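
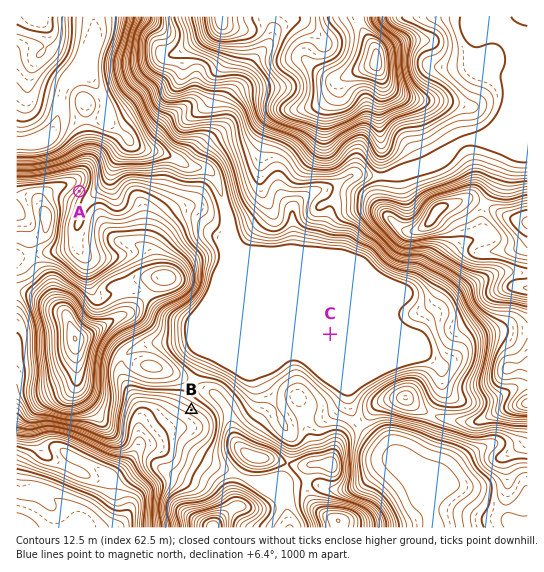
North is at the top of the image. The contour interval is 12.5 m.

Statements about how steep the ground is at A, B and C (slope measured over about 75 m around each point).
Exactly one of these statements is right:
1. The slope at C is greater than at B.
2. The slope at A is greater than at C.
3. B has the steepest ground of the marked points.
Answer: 2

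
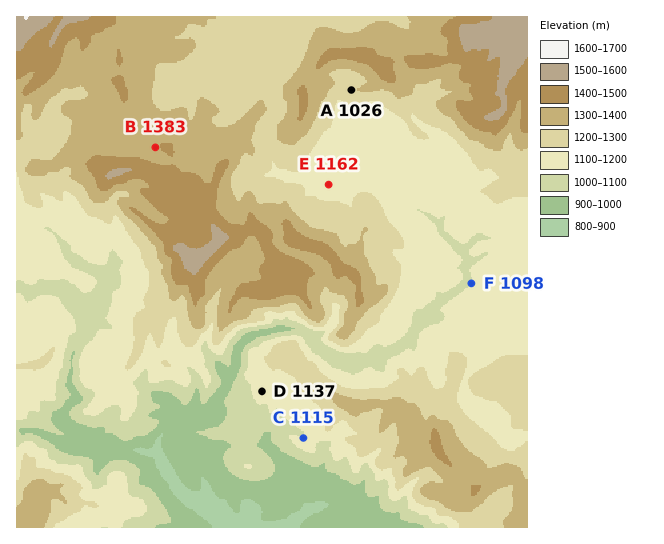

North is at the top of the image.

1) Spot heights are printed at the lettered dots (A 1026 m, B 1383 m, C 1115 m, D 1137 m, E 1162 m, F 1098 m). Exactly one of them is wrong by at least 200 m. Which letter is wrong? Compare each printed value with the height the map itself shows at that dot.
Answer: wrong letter A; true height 1276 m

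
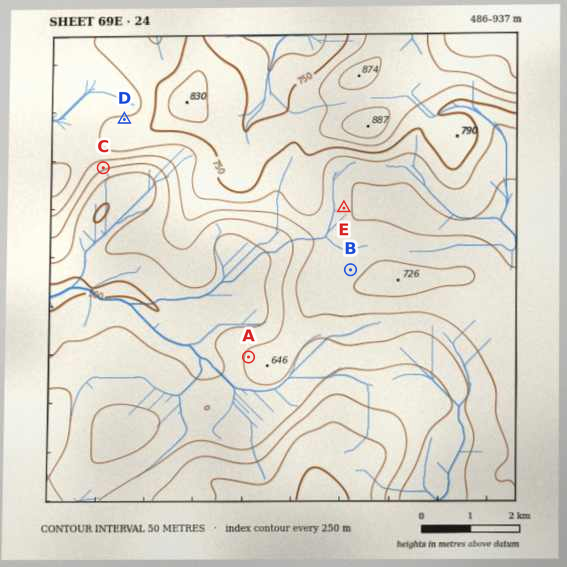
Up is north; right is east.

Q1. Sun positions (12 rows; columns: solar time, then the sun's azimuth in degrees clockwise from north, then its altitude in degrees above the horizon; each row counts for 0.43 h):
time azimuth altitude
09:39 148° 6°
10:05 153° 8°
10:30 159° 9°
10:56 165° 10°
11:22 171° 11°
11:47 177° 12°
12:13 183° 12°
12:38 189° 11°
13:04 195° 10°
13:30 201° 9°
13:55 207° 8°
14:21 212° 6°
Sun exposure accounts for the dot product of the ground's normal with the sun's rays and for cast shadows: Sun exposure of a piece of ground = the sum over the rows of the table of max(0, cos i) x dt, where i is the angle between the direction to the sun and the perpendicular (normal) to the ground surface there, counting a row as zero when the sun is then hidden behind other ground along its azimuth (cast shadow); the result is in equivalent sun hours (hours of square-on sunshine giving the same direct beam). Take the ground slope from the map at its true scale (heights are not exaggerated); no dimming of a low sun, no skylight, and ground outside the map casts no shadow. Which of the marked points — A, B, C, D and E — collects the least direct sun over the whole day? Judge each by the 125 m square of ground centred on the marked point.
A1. D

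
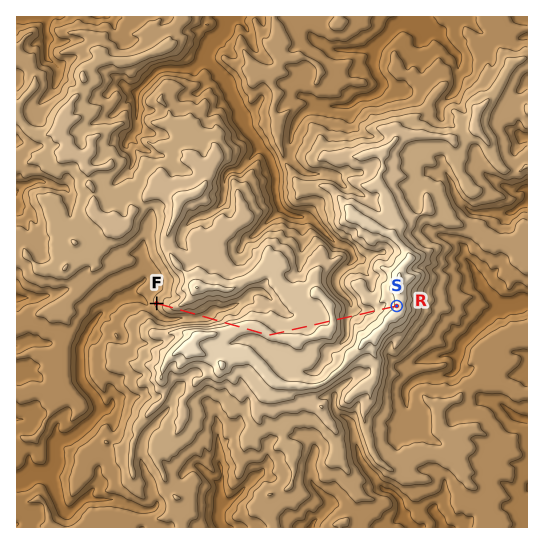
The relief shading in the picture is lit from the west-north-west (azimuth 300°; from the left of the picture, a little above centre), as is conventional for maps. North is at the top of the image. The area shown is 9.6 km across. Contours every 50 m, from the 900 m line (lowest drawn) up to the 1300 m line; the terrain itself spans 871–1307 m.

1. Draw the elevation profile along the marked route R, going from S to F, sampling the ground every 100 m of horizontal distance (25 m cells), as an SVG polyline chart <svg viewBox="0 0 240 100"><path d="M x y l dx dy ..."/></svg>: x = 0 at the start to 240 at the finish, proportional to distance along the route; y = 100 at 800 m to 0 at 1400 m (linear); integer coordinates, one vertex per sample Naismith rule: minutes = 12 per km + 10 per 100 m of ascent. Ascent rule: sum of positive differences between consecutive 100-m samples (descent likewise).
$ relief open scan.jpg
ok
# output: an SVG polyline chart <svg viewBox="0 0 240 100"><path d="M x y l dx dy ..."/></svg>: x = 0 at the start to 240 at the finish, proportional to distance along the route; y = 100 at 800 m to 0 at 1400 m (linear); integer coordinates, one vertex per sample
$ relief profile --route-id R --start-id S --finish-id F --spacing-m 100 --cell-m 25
<svg viewBox="0 0 240 100"><path d="M0 22l5 6 5 3 5 5 6 5 5 3 5 1 5 3 5 2 5 3 6-1 5-12 5-9 5 3 5 1 5 0 6 2 5 1 5 0 5-1 5-1 5-1 6-1 5-1 5-2 5-1 5 1 5 0 6 0 5-2 5-1 5 1 5 4 5 7 6 8 5 6 5 7 5 2 5-1 5-4 6 0 5-4 5-7 5 0 5 4 5 6 6 5 2 2"/></svg>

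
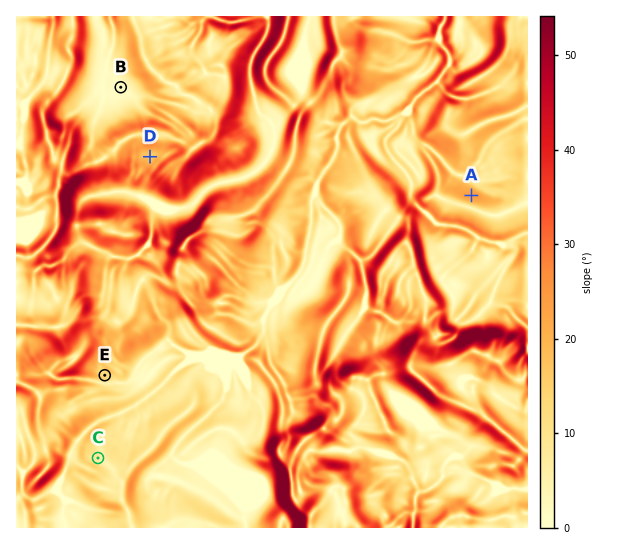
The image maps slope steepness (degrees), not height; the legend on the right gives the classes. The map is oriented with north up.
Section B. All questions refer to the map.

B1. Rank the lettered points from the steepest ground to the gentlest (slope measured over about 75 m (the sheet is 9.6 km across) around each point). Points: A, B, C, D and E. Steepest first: A D E C B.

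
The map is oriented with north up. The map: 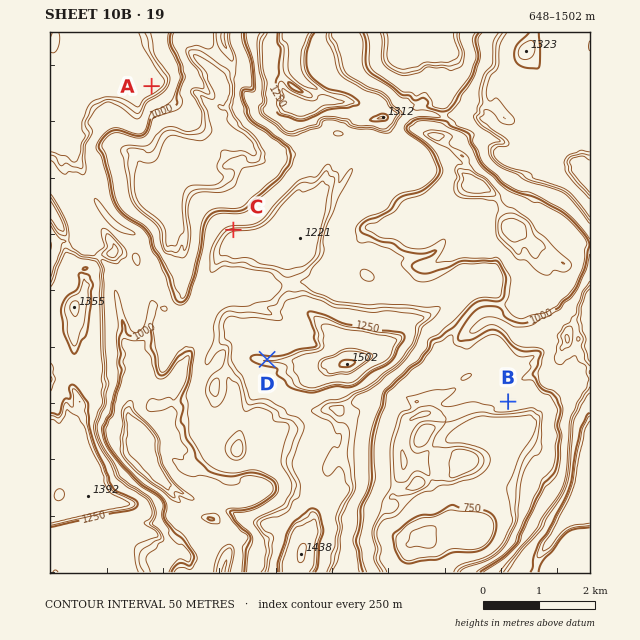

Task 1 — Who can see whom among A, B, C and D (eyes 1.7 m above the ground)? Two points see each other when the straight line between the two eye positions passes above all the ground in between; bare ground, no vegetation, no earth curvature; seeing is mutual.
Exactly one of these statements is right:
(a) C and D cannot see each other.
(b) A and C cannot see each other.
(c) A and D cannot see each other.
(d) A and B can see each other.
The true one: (a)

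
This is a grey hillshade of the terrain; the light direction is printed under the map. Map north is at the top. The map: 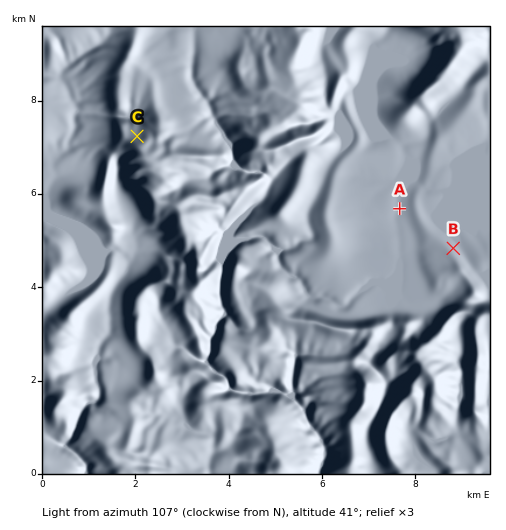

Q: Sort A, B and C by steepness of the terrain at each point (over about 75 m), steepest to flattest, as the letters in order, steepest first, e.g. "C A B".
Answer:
C B A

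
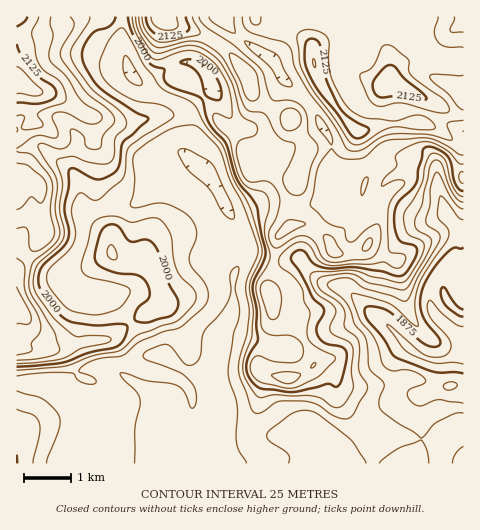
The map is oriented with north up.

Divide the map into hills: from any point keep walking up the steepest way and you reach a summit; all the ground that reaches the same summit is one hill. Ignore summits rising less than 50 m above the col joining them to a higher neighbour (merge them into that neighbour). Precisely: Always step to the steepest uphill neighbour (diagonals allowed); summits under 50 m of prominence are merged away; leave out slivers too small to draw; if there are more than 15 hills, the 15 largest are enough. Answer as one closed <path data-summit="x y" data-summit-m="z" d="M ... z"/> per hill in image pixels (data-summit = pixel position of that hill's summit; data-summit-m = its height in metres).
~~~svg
<path data-summit="161 17" data-summit-m="2168" d="M222 16l-100 1-1 23 11 34 9 11 12 8 23 9 12 8 3 7 0 15-6 20 29 28 26 51 5 14 0 8-11 21 0 30-2 9-14 19-1 9 2 13-6 25-11-4-12 3-29 29-4-8-11-10-38-22-17 0-8 3-16 12-3 10 28 21 0 17 3 10-2 23 370 1 1-296-16 1-10 6-4-15-9-8-11 0-10 5-20-2-33 16-14 13-6-17-1-29-20-34-27-26-11-18-30-21z"/><path data-summit="17 80" data-summit-m="2167" d="M122 16l-106 1 0 229 19 17 20 11 7 10 7 6 9 6 8 2-5 16-2 25 9 25 4 3 16 0 12 6 32 21 9 13 29-29 12-3 11 3 6-24-2-18 3-9 13-18 0-29 2-9 10-18 0-8-5-14-26-51-29-28 6-20 0-15-3-7-12-8-23-9-12-8-9-11-10-27z"/><path data-summit="314 63" data-summit-m="2151" d="M349 16l-126 1 19 22 28 20 13 19 27 26 20 34 1 29 6 17 14-13 33-16 20 2 10-5 11 0 9 8 4 15 6-5 19-2 1-36-2-2-39-18-26-2-21 3-8-3-10-7-19-32 0-7 17-18z"/><path data-summit="392 83" data-summit-m="2149" d="M406 16l-56 0 6 30-17 18 0 7 15 27 14 12 8 3 21-3 26 2 40 20 1-37-11-9-19-8-3-4 3-24 18-19-33-7z"/><path data-summit="17 308" data-summit-m="2122" d="M19 247l-3 1 0 134 30 0 17 11 4-11 8-8 17-7-7-10-6-18 2-25 5-16-8-2-9-6-7-6-7-10-20-11-9-7z"/><path data-summit="17 463" data-summit-m="2000" d="M46 382l-30 1 0 80 76 1 3-24-3-10 0-17-11-10z"/>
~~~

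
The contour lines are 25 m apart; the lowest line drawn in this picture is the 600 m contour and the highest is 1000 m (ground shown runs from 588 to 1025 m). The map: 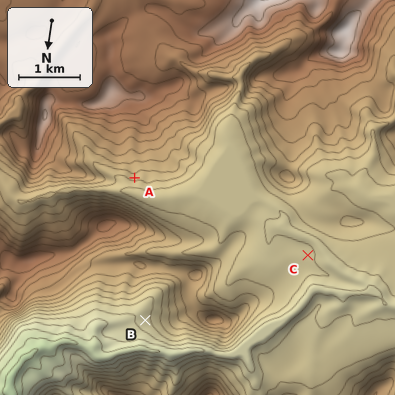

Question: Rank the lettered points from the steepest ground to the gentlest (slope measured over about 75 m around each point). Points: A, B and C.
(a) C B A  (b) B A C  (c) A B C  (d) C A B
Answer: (c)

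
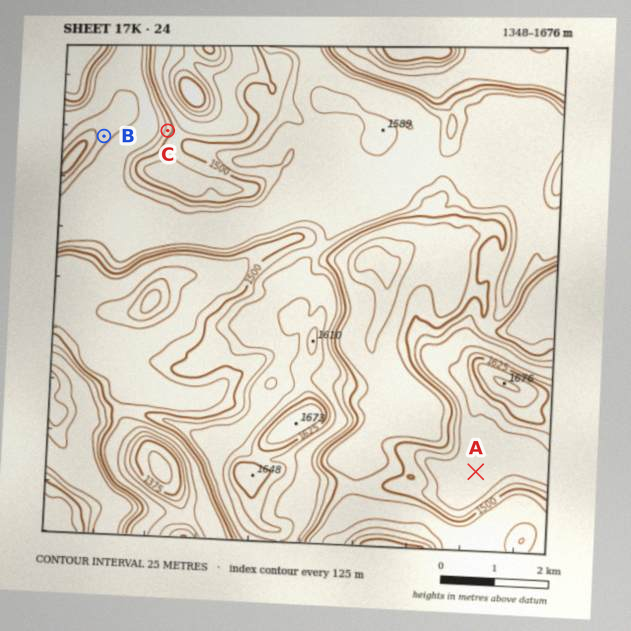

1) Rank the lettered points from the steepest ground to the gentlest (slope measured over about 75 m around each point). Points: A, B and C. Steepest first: C B A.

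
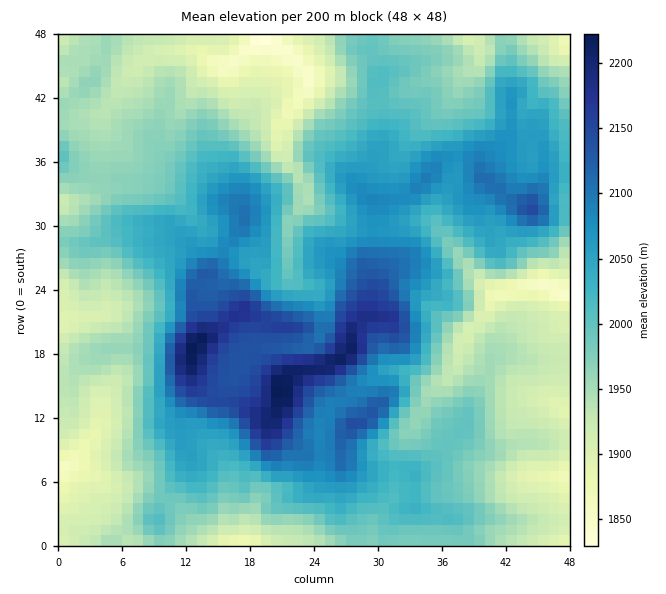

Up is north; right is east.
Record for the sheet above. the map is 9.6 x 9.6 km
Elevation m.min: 1825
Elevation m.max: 2230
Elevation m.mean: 2005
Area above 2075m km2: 18.4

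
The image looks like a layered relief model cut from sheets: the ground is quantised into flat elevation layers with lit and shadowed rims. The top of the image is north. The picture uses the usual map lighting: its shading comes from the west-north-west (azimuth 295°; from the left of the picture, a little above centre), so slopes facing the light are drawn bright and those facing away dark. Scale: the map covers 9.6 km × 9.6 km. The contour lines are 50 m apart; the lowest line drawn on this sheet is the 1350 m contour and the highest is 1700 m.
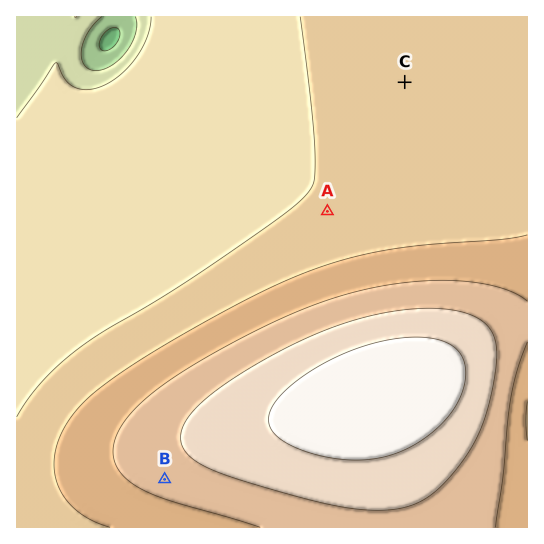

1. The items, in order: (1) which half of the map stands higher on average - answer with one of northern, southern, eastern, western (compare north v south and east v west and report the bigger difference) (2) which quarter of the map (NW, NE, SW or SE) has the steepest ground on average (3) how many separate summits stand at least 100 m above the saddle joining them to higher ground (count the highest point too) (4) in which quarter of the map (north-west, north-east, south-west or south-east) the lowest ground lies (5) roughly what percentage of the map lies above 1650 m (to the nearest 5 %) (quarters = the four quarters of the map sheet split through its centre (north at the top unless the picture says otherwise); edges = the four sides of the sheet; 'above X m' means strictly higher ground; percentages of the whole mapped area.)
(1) On average the southern half of the map is the higher ground.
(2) The steepest ground, on average, is in the south-east quarter.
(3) Counting only tops that stand 100 m proud, the map has 1 summit.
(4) The lowest point lies in the north-west quarter of the map.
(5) About 15 % of the map lies above 1650 m.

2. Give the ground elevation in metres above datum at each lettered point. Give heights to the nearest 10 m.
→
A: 1510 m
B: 1620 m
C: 1520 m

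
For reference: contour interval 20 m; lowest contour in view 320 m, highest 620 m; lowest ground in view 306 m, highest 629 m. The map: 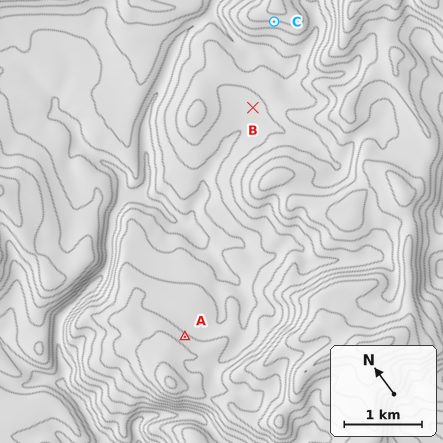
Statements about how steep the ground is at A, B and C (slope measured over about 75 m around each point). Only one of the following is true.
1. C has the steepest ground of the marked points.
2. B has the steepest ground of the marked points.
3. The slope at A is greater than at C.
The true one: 1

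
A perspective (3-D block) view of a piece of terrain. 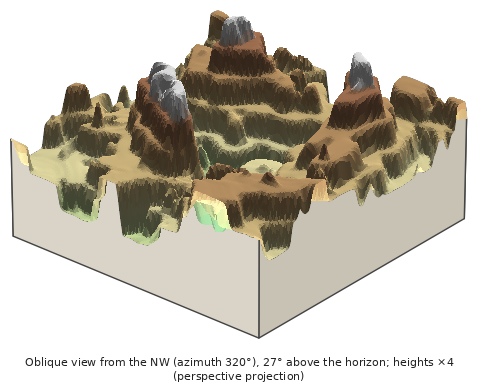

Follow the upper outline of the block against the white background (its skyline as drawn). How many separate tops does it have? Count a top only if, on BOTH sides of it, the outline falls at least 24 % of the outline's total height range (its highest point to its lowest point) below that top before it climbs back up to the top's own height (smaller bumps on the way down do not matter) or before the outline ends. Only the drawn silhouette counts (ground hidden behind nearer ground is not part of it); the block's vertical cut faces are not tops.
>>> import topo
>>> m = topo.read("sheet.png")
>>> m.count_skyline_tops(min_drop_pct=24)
2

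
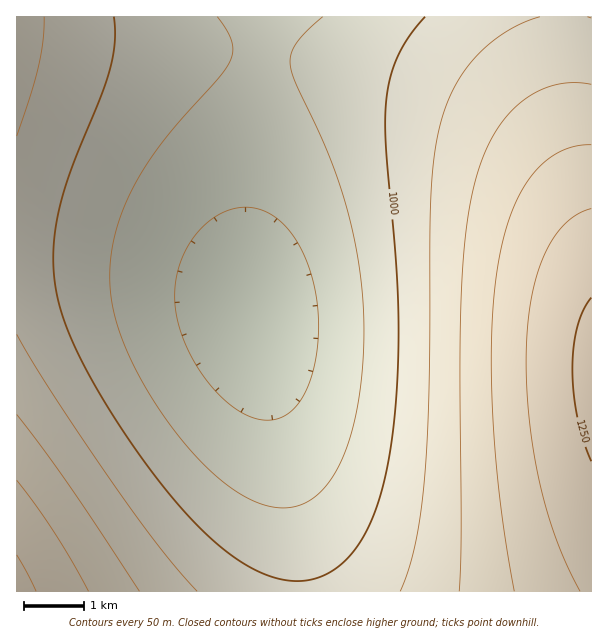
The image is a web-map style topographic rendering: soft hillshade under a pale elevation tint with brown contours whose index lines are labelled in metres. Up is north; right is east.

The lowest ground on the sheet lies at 870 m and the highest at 1260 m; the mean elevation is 1020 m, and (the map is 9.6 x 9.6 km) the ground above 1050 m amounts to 31.8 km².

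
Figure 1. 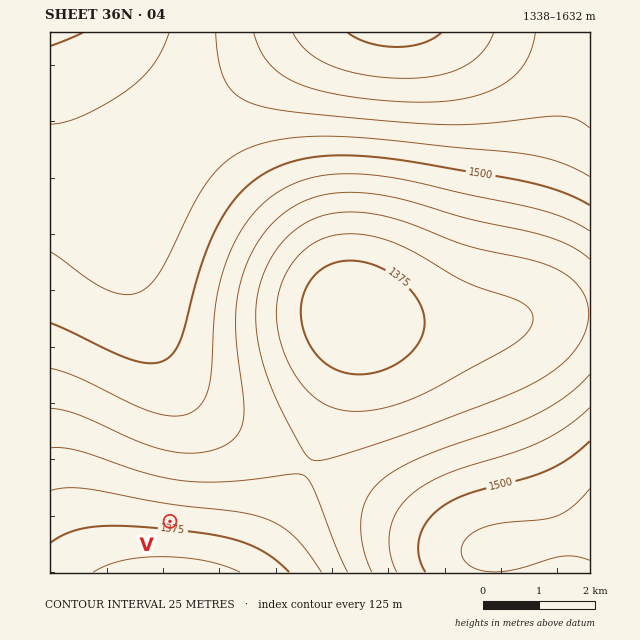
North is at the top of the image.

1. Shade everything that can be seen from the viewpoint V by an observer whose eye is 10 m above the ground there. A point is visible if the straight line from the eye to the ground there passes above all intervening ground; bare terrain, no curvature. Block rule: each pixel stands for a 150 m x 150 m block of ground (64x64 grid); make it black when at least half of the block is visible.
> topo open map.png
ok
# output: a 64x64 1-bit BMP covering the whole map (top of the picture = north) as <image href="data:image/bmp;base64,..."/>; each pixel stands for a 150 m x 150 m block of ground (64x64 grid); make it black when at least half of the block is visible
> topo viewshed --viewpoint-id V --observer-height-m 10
<image width="64" height="64" href="data:image/bmp;base64,Qk0+AgAAAAAAAD4AAAAoAAAAQAAAAEAAAAABAAEAAAAAAAACAAATCwAAEwsAAAIAAAAAAAAA////AAAAAAD///////4AAP///////gAA////////AAD///////8AAP///////wAA////////AAD///////8AAP///////gAA///////+AAD///4f//4AAP//+AD//AAA///gAB/4AAD4/8AAAIAAAPB/gAAAAAAA4B4AAAAAAADAAAAAAAAAAIAAAAAAAAAAgAAAAAAAAAAAAAAAAAAAAAAAAAAAAAAAAAAAAAAAAAAAAAAAAAAAAAAAAAAAAAAAAAAAAAAAAAAAAAAAAAAAAAAAAAAAAAAAAAAAAAAAAAAAAAAAAAAAAAAAAAAAAAAAAAAAAAAAAAAAAAAAAAAAAAAAAAAAAAAAAAAAAAAAAAAAAAAAAAAAAAAAAAAAAAAAAAAAAAAAAAAAAAAAAAAAAAAAAAAAAAAAAAAAAAAAAAAAAAAAAAAAAAAAAAAAAAAAAAAAAAAAAAAAAAAAAAAAAAAAAAAAAAAAAAAAAAAAAAAAAAAAAAAAAAAAAAAAAAAAAAAAAAAAAAAAAAAAAAAAAAAAAAAAAAAAAAAAAAAAAAAAAAAAAAAAAAAAAAAAAAAAAAAAAAAAAAAAAAAAAAAAAAAAAAAAAAAAAAAAAAAAAAAAAAAAAAAAAAAAAAAAAAAAAAAAAAAAAAAAAAAAAAAAAAAAAAAAAAAAAAAAAAAAAAAAAAAAAAAAAA=="/>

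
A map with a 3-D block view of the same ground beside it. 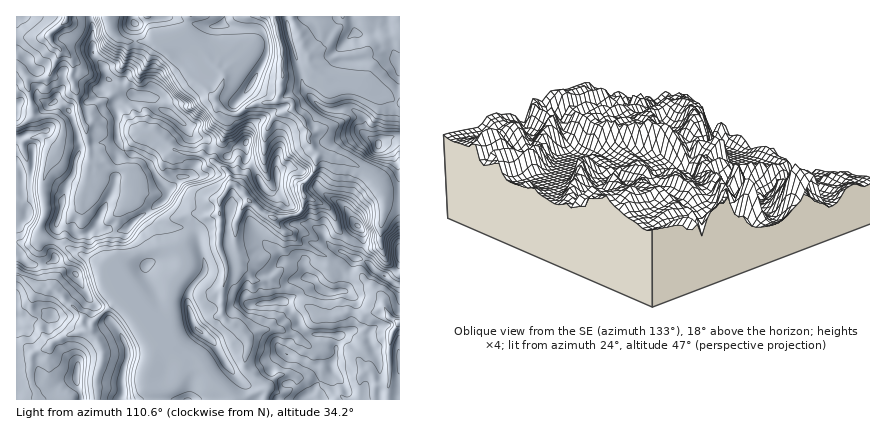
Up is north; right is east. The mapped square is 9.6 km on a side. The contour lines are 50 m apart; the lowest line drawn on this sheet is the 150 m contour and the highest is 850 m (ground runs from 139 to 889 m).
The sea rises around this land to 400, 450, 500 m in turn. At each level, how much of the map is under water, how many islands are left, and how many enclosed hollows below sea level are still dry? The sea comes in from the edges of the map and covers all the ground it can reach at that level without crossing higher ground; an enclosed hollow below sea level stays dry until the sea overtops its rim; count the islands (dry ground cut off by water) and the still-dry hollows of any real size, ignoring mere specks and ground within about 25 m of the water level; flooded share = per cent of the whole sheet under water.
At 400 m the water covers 22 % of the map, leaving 0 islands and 0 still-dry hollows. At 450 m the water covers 26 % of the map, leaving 0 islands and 0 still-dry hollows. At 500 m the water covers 31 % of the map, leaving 0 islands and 0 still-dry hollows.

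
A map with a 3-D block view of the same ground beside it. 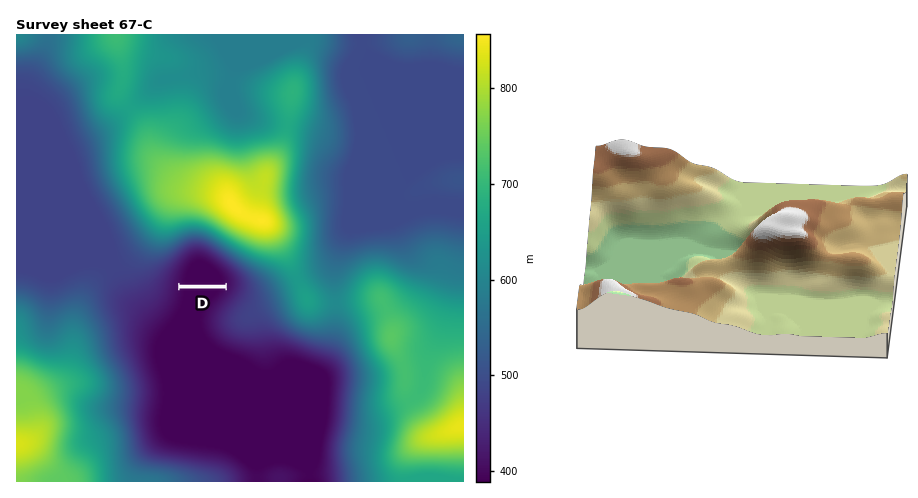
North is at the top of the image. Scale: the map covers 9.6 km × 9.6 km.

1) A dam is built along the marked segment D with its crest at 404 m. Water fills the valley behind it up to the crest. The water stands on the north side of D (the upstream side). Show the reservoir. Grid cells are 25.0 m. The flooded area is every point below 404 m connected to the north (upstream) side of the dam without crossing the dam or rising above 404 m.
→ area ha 45.6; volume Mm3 3.79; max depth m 10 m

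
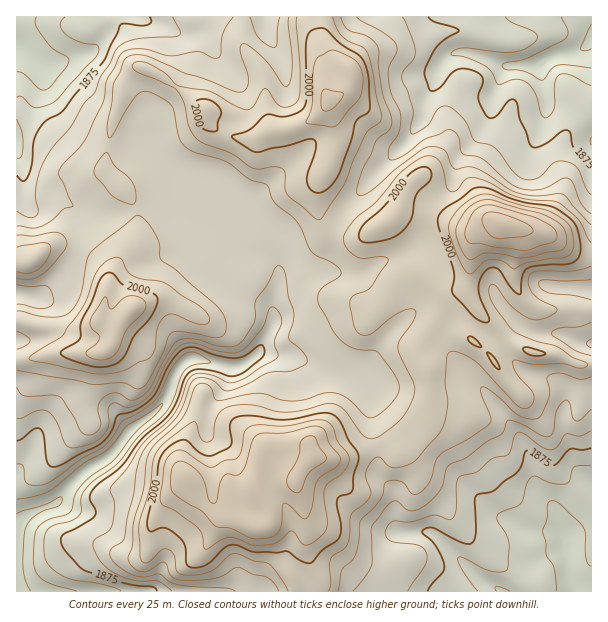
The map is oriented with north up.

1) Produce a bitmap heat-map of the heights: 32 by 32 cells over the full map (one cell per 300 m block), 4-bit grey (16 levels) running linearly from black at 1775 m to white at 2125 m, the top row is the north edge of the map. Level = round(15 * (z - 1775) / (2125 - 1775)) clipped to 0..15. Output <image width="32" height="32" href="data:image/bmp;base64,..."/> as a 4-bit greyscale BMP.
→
<image width="32" height="32" href="data:image/bmp;base64,Qk12AgAAAAAAAHYAAAAoAAAAIAAAACAAAAABAAQAAAAAAAACAAATCwAAEwsAABAAAAAAAAAAAAAAABEREQAiIiIAMzMzAERERABVVVUAZmZmAHd3dwCIiIgAmZmZAKqqqgC7u7sAzMzMAN3d3QDu7u4A////ABIzNFVnd3eJmHZmVEMjMyITRFaIiaiImZh3ZmUzMzISE0VWiZq6qqqph2ZUREMyEhNEVoqqvMzLupdlVFRDMiIRI0V6u8zMzMqYZmZUMzIiMhNVabzMzc3KqXd2VEQzMzQyNWm8vMzNy6mIh2VUNDNEVCJYu6q8zdy5mYd2VUVERFZTNomZvMzbqZmYh2ZWVVVnZDNoiaqqupiJmYh3d2ZmZ3ZkN4iIiIiHeJmIeJdnd3d3hjV2Z3d3d3iZiImId4iZqZhDREVmd3d4mYiZiIiJmruZdFZUVnd4iZmZmZmHiIq7qYiIdVd3iYiZmZmId4d5u7qZl3ZWeImZmZqYmYhmeKqqmId2Z3iJmZmqmZiHh3eamId3d2d3iJmZqpqYiJl3iYh3d3d3eImZmby7u6mIh3iId3d3d4iaqZnN3u3JZnd3h3d3d3eIiqqaze7tuFZnd3d3d3eImYiqmazbqoZWZ3iHd3d3iamHiqmZl2d2RWeId3d3iZmql3ipiHVVZUVnd3d3iJqZqph2iHZlVVQ1Vnd3eJqqqqqpdmZlVURENEVod3mqmaq7qYZWVURDRDM1aIeJmImIvLp2VVREQ0QiJFeIiId4iLvKdVRUMzIzIiNGiHd3eHiruXZUQzIiIhIzNWZmZ3d4qph2VEREMyEiNERFVmZ2aJl3ZlREQzMh"/>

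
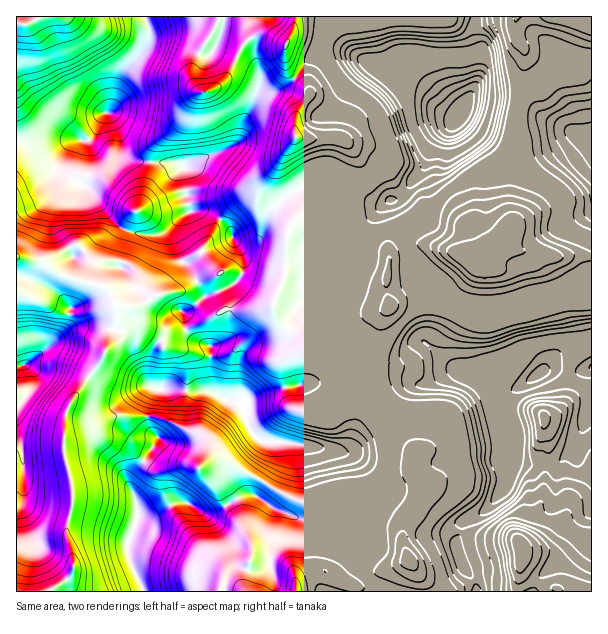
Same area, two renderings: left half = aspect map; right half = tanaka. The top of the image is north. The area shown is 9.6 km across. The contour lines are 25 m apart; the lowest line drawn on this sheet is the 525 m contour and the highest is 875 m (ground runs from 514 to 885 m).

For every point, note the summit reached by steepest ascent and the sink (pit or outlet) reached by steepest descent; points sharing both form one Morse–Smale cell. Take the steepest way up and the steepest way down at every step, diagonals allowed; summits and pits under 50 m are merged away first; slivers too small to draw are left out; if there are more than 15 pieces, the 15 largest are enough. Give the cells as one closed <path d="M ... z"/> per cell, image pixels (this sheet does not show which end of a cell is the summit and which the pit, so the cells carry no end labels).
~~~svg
<path d="M296 79l-15 11-8 2-13 0-6 6-12 25-2 17-6 5-18 9-19 6-12 8-9-5-27 0-23-6-5-7-3-21-10-15-5 0-6 17-7 8-13 1-9 7-4 15 3 11 11 11 8 3 5 5 7 12 22 24 9 4 15 3 18-1 9-6 9-11 11-6 15 0 13 7 11 12 2 7 9 14 3 9-3 16-10 10-13 5 8 17 5 2 29 0 12-3 5 13 11 10 6-7 1-9 5-8 8-6-6-7 0-9 10-18 10-9-25-27-8-2 11-12 37-24 13-33 0-10-9-10-35 0-11-2 1-23 14-19-2-5z"/><path d="M476 16l-150 1 6 19 20 17-16-5-9 0-16 10-11 13-5 7 13 12 2 5-14 19-1 23 11 2 35 0 9 10 0 10-13 33-8 7-17 7-12 10-11 12 8 2 24 26 3 0 8-8 19-25 11-1 9-5 18-17 7-1 10-7 6-12 14-15 2-12 10-16 18-17 6-9 13-24 5-13 0-24-6-17z"/><path d="M498 238l-3 0-9 10-10 14-21-10-12 0-30 25-8 3-15 0-4-2 0 16 5 12-7 8-5 10-3 23-6 21 1 10 33-2 10 8 8 1 7-1 21-12 12-2 21 9 17 12 12 0 37-23 29 4 14-6 0-75-16-5-11-11-6-14-5-5-38-6z"/><path d="M21 258l-5 0 0 108 10 0 5 6 1 8-4 13-8 10-4 1 0 187 32 1 18-12 7-8 0-14-6-18 0-16 5-12 1-21-9-36 0-35 9-22 31-44 11-27 1-19-7-18-4-4-42-10-12-6-10-10-12 0z"/><path d="M80 139l-32 6-13 0-19-4 1 117 24 2 10 10 12 6 42 10 4 4 5 12 11 5 15-1 15-11 27-5 19-12 12-2 3 0 1 12 5 2 9-4 10-10 3-10-2-12-7-11-5-13-20-18-19-1-11 6-15 15-7 3-23-1-15-6-22-24-7-12-5-5-8-3-11-11-3-6 4-20z"/><path d="M462 370l-12 2-21 12-7 1-8-1-10-8-33 2-3 5 0 6 5 9 25 25 14 23 3 6-3 12 14 25-23 42 0 14 7 18 11 16 2 13 53-1-4-13-12-18-4-17 7-22 22-10 17-20 6-14 0-30-8-24 0-18 11-13-11-1-17-12z"/><path d="M461 115l-23 22-10 16-2 12-14 15-6 12-10 7-7 1-18 17-9 5-11 1-19 25-10 9 2 3 33 8 20 10 10-1 3 3 15 0 17-9 21-19 12 0 21 10 10-14 18-19 7-2 1-6-2-9 0-38 2-12 0-21-33-13z"/><path d="M591 412l-7 11-6 24-3 5-9 4-8 7-30 1-21-6 1 19-6 14-17 20-22 10-7 25 4 14 12 18 5 14 39 0 5-24 13 14 15 6 6 0 3 4 34-1z"/><path d="M144 16l-105 0-10 8-12 0-1 116 19 5 13 0 24-6 18 0 7-8 6-17 9-6 4-21 6-13 17-18 9-15 2-9z"/><path d="M162 38l-10 2-26 29-8 14-6 25-4 5 10 16 3 21 5 7 23 6 27 0 9 5 12-8 19-6 18-9 6-5 2-17 17-36 0-16-5-14 0-7-6-10-6 5-14 32-12 11-15 4-5-3-4-9 0-11 7-15-22-12z"/><path d="M122 415l-32 9-16 0-8 3-2 4 0 24 9 36-1 21-5 12 0 16 6 18 0 14-7 8-15 9-1 3 94-1-16-34 0-17 10-21 0-13-10-26 4-6 12-12 14-24-8-9-3-13z"/><path d="M215 276l-14 2-19 12-27 5-15 11-15 1-10-2 1 16-6 20-8 19-29 38-7 16-1 16 1-3 8-3 24-2 19-7 30 1 3-14 6-12 56 2-2-14 1-31-14-5-9-7-6-23 9-4 13-12 14-5z"/><path d="M219 292l-15 4-13 12-9 4 6 23 9 7 14 5-1 31 2 14-56-2-6 12-2 14 22 5 33 15 7 11-7 17 9-4 12 0 42 22 10-15 1-17-4-8-10 0-10-8-5-8-4-19-10-5 6-4-2-29 3-12 7-9 9-5 21-3 11-10-12-10-5-13-12 3-35 0 1-4z"/><path d="M321 258l-9 8-10 18 0 9 6 7-5 2-7 9-6 19 16 12 16 0-7 6-22 7-10 7 0 18 6 24 5 5 20 6 7 0 6-3 22-17-10-13-9-3 11-5 29 1 9-51 5-10 7-8-5-12 0-16-9 0-20-10-25-4z"/><path d="M365 392l-14 2-2 2 5 11 1 13-5 23-5 7-7 1-63-9 2 20-12 21 25 15 34 12 12-2 15-9 26-1 16-5 11 1 10 6 5 0 7-8 0-3-14-25 3-12-17-29-29-29z"/>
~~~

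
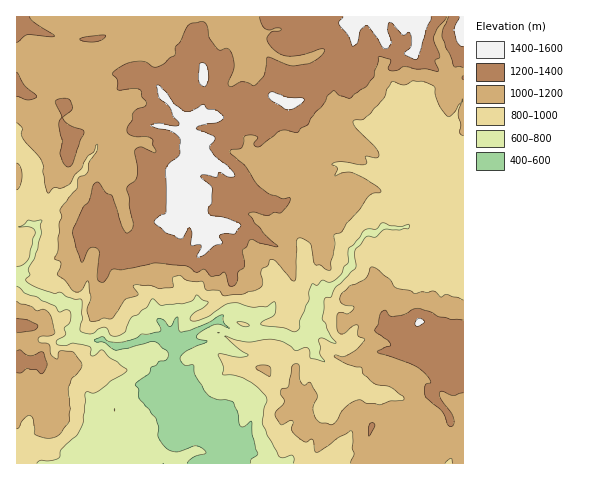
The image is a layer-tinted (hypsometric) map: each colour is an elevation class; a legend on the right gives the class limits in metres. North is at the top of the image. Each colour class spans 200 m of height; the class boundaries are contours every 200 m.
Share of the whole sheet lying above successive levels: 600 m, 95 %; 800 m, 85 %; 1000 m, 61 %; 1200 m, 26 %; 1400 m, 5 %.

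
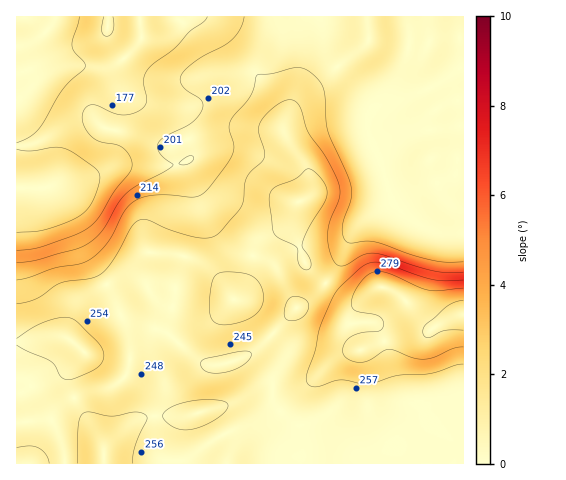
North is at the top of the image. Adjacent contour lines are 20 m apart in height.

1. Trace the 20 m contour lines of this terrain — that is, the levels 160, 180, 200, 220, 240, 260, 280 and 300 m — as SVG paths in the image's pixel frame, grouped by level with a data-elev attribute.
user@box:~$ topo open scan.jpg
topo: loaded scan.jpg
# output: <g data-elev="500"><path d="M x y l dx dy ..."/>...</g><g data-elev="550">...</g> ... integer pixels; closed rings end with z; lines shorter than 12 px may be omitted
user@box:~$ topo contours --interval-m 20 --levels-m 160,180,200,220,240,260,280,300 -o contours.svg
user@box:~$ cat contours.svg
<g data-elev="160"><path d="M17 149l12 2 25-4 12 2 9 5 20 14 4 5 1 5-2 10-6 14-5 8-7 6-14 7-20 6-29 3"/><path d="M79 17l-7 29 2 6 11 11 0 5-22 21-25 41-9 7-12 6"/></g><g data-elev="180"><path d="M104 17l-2 14 1 3 3 2 4-1 3-4 0-14"/><path d="M207 17l-4 5-14 10-14 16-21 15-7 7-4 11 4 21-6 7-8 4-9 2-9-2-21-8-6 1-4 4-2 6 1 6 6 12 10 7 17 3 6 3 7 7 3 8-2 10-15 19-18 29-10 9-14 7-34 12-22 2"/></g><g data-elev="200"><path d="M181 165l-2-1 0-2 6-4 5-2 3 1 0 3-3 3z"/><path d="M244 17l-4 12-8 11-9 6-26 14-10 8-6 7-1 6 2 5 5 5 14 8 2 7-3 8-7 8-28 15-7 6-1 4 2 5 5 6 8 6 1 2-11 7-25 13-11 7-8 10-15 27-15 14-12 5-37 11-22 3"/></g><g data-elev="220"><path d="M463 262l-17 0-15-2-57-18-10-1-13 2-5-2-3-5-1-8 9-29 1-9-2-8-22-51-3-35-3-10-5-8-8-6-5-4-7 0-24 5-16 2-7 21-16 20-4 7-1 7 5 16-2 9-10 16-19 22-9 4-35-2-12 1-9 3-12 10-17 32-8 10-10 8-10 5-26 4-26 9-12 3"/></g><g data-elev="240"><path d="M209 373l-5-3-3-3 0-5 2-2 37-9 8 0 3 2 0 3-3 5-12 8-14 4z"/><path d="M288 320l-3-2-1-5 2-8 2-6 7-3 11 4 3 7-4 8-7 5z"/><path d="M463 272l-17 1-13-2-58-18-12 2-19 11-4 0-4-2-6-13-2-16 2-14 9-24 0-12-13-27-18-26-8-26-5-5-5-1-7 2-8 4-14 16-2 9 5 20 0 7-17 20-2 7-2 16-2 7-24 27-8 3-13-1-25-7-23-10-9 0-7 6-19 34-12 14-11 5-28 4-26 16-19 5"/></g><g data-elev="260"><path d="M49 463l-3-9-7-6-8-2-14 1"/><path d="M133 463l2-18 12-26-2-5-7-2-26 4-22-4-7 1-3 5-2 7 0 38"/><path d="M181 430l14-1 16-7 14-10 3-5 0-3-8-4-18 0-17 2-14 5-8 6 0 5 9 8z"/><path d="M17 345l33 16 5 4 6 12 6 3 8-2 20-9 6-5 3-7-1-7-5-7-21-21-8-4-10 0-15 4-12 6-15 10"/><path d="M220 325l11-1 13-3 9-5 7-7 3-8 0-9-4-9-6-6-9-4-16-1-8 1-6 4-4 14 0 21 3 8z"/><path d="M463 280l-19 1-12-2-53-17-8 1-8 3-22 20-8 12-13 30-5 22-7 21-2 8 2 5 6 3 26-7 29 4 27-8 34-2 25-9 8-1"/><path d="M305 270l5-1 1-5-2-6-6-10 0-6 7-17 15-23 2-9-1-7-5-8-7-7-6-2-13 10-21 9-4 5-1 6 5 33 4 5 19 11 2 16 2 4z"/></g><g data-elev="280"><path d="M463 288l-33 2-10-2-34-15-9-2-7 2-7 6-7 11-4 9 0 7 4 5 23 5 4 5 0 6-5 4-16 2-11 3-6 6-2 8 1 5 3 3 7 4 7 0 9-2 18-11 7 1 18 8 11 1 10-2 20-9 9-1"/></g><g data-elev="300"><path d="M463 300l-9 2-8 5-20 18-3 7 1 4 4 2 17-8 18 0"/></g>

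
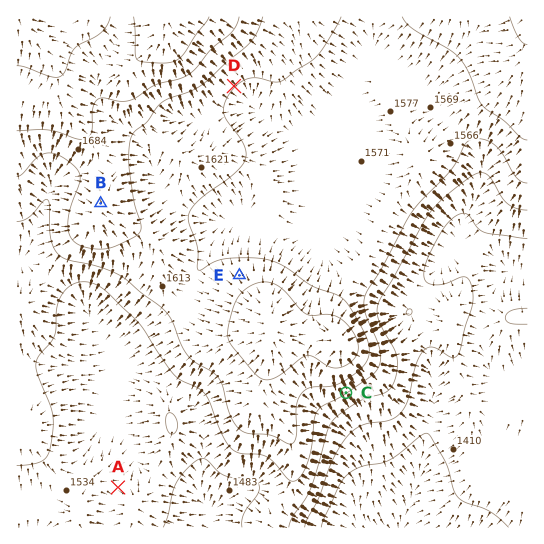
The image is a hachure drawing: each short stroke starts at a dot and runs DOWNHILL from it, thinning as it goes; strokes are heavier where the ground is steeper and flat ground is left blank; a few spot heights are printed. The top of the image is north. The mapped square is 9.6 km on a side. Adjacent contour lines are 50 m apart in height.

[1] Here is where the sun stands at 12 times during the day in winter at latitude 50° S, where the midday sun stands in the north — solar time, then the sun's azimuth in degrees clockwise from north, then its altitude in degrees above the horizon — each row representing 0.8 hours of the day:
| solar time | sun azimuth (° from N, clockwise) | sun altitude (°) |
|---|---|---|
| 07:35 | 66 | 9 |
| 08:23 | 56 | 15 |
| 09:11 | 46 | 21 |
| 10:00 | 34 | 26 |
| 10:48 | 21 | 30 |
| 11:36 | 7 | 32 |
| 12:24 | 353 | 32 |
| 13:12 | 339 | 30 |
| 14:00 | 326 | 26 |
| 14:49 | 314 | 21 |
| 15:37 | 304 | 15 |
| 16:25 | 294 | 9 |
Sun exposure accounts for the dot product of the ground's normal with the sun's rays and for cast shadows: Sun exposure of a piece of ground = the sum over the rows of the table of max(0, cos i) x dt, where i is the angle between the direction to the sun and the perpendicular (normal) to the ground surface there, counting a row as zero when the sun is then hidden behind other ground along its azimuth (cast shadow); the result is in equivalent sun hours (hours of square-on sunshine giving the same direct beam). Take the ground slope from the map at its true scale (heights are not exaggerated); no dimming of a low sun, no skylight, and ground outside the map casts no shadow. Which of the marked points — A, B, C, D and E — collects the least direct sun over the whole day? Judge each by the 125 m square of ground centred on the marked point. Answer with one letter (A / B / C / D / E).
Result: C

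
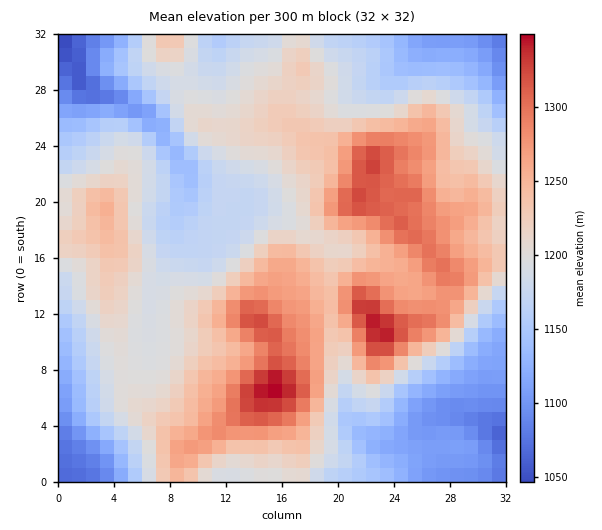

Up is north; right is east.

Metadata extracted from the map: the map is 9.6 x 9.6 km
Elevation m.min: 1040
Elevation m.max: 1350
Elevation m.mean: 1200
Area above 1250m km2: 21.3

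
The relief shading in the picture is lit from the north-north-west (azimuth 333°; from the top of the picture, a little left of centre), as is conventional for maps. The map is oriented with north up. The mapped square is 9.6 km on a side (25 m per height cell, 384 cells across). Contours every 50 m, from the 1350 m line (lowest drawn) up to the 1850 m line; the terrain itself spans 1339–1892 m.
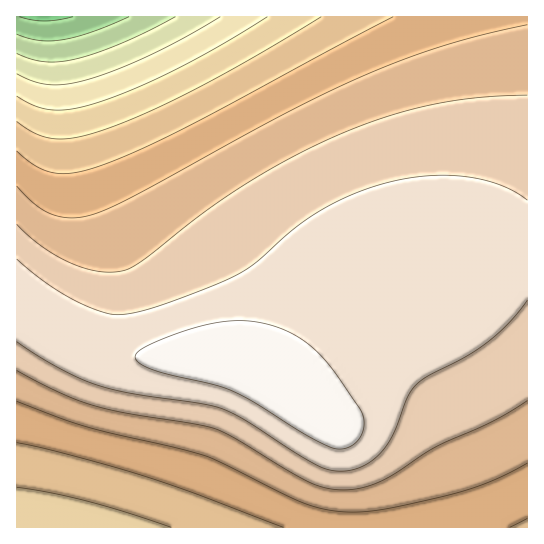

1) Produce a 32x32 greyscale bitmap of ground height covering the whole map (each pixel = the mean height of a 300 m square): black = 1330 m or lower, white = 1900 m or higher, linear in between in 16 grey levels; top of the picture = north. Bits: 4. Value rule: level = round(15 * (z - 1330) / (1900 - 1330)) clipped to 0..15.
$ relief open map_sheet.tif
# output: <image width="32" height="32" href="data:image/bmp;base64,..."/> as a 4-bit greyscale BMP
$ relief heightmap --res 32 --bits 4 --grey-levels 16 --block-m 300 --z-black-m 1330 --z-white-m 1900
<image width="32" height="32" href="data:image/bmp;base64,Qk12AgAAAAAAAHYAAAAoAAAAIAAAACAAAAABAAQAAAAAAAACAAATCwAAEwsAABAAAAAAAAAAAAAAABEREQAiIiIAMzMzAERERABVVVUAZmZmAHd3dwCIiIgAmZmZAKqqqgC7u7sAzMzMAN3d3QDu7u4A////AGZmd3d3eIiImZmZmZmZmZh3d3d3iIiJmZqqqqqqqZmZd3eIiIiJmZqqu7u7qqqqmYiIiIiZmZqqu8zMy7uqqqqIiJmZmaqqu8zd3cy7u7qqmZmZqqqqu7zd7u7cy7u7upmaqqu7u7zN3u7u3cy7u7uqqru7zMzN3u7u7t3MzMu7q7vMzN3d3u7//u3dzMzMu7vM3d3e7u7//+7t3dzMzMzM3d3u7u7v//7u3d3dzMzMzd3d3u7u7u7u7d3d3d3MzN3d3d3d7u7u7t3d3d3d3czd3dzM3d3d3d3d3d3d3d3c3dzMzMzN3d3d3d3d3d3d3NzMu7vMzMzd3d3d3d3d3d3Mu7u7u8zMzN3d3d3d3d3dy7u7u7u8zMzN3d3d3d3d3buqqqu7u8zMzN3d3d3d3d2qqqqqq7u7zMzM3d3d3d3dqZmZqqq7u7zMzMzd3d3dzJmZmZmqqru7vMzMzMzMzMyYiImZmaqqu7vMzMzMzMzMiIiIiJmZqqu7u8zMzMzMzId3d4iImZqqq7u7vMzMzMx2Zmd3iIiZmqqru7u7u7u7ZlZmZ3d4iJmaqqq7u7u7u1VVVVZmd4iJmZqqqru7u7tERERVVmZ3iImZmqqqqru7MzMzRFVWZ3eIiZmaqqqqqiIiIzNEVVZnd4iJmZmqqqoRERIiM0RVZmd4iImZmZqq"/>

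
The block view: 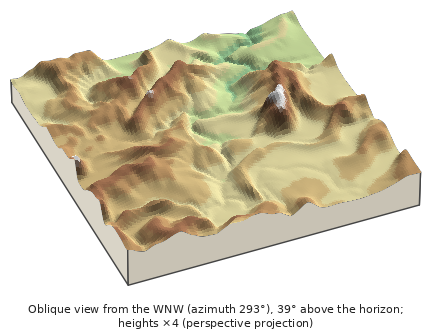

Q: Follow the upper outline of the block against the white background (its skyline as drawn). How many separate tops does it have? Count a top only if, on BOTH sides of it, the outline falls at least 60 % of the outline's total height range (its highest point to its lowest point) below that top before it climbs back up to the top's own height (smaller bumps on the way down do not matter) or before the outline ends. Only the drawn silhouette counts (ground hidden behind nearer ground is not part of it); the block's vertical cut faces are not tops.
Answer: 0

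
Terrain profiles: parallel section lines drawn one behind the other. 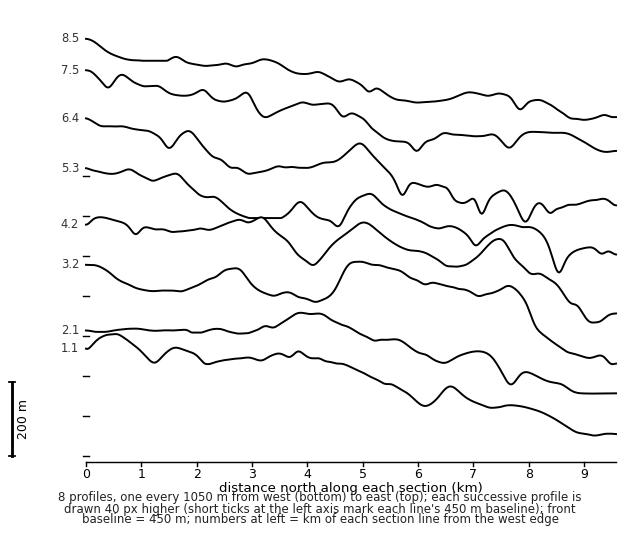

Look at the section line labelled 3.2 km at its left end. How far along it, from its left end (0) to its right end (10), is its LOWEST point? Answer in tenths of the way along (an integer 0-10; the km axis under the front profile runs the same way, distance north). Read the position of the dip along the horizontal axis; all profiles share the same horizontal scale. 10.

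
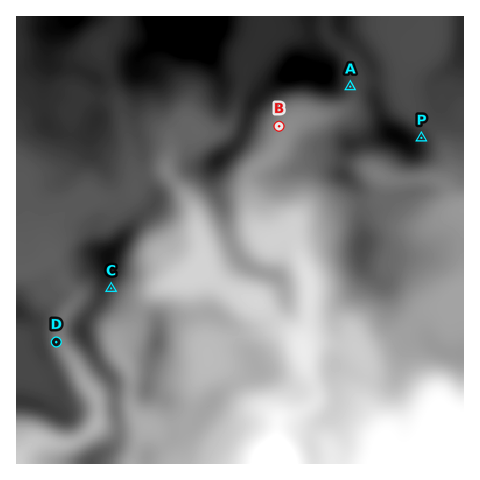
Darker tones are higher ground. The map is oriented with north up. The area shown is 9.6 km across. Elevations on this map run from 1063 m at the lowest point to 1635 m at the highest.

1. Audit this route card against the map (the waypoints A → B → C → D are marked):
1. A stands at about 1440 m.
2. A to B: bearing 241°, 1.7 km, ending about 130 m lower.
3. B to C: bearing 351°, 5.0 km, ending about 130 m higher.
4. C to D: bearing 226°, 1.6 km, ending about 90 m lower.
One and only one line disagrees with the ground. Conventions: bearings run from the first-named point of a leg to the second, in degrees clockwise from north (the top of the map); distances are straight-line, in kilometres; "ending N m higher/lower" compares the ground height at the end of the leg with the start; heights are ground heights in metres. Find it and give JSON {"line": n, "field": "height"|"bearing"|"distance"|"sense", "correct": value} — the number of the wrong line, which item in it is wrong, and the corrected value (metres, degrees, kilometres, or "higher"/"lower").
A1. {"line": 3, "field": "bearing", "correct": 226}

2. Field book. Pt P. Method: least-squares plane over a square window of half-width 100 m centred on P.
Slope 15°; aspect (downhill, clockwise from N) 59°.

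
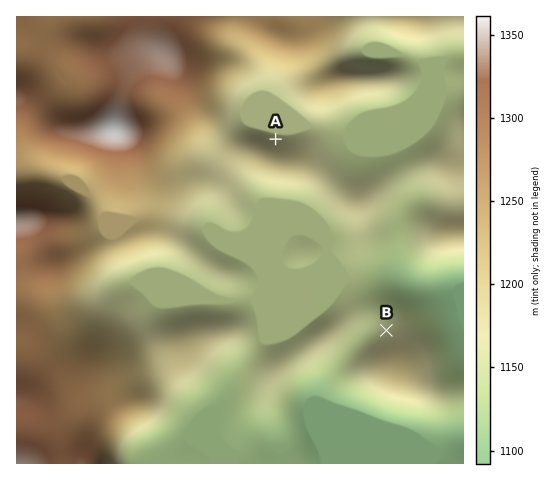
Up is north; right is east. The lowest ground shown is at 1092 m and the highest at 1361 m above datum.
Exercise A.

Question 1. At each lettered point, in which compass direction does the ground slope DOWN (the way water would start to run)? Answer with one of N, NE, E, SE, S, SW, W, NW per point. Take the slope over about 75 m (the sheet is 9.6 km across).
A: N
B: NW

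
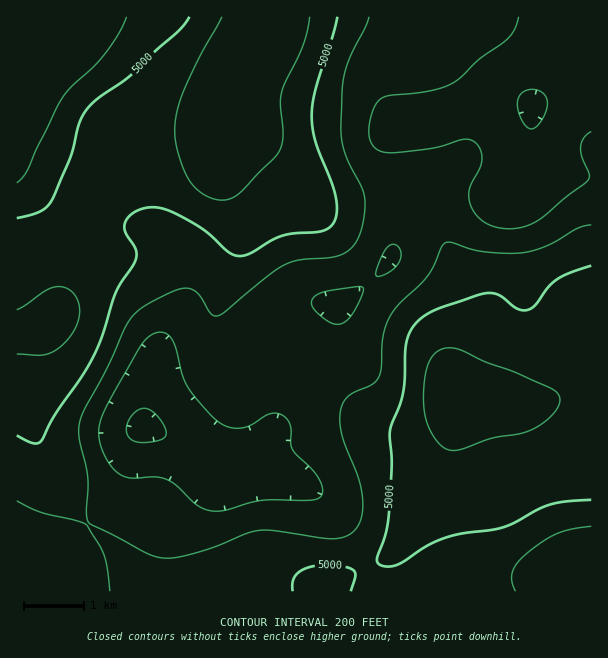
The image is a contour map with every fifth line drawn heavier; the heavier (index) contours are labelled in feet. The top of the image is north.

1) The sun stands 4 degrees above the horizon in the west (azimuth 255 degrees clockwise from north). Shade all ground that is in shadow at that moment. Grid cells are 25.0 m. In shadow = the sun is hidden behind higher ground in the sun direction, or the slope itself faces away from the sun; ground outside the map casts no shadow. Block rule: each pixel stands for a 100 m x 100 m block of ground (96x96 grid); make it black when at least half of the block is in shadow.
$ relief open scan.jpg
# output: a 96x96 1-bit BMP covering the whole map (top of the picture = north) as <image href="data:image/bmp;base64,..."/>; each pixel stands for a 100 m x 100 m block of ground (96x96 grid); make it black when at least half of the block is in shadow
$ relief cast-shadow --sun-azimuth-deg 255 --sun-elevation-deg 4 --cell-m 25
<image width="96" height="96" href="data:image/bmp;base64,Qk2+BAAAAAAAAD4AAAAoAAAAYAAAAGAAAAABAAEAAAAAAIAEAAATCwAAEwsAAAIAAAAAAAAA////AAAAAAAAAAAAAAAAAAAABAAAAAAAAAAAAAAABAAAAAAAAAAAAAAAAAAAAAAAAAAAAAAAAAAAAAAAAAAAAAAAAAAAAAAAAAAAAAAAAAAAAAAAAAAAAAAAAAAAAAAAAAAAAAAAAAAAAAAAAAAAAAAAAAAAAAAAAAAAAAAAAAAAAAAAAAAAAAAAAAAAAAAAAAAAAAAAAAAAAAAAAAAAAAAAAAAAAAAAAAAAAAAAAAAAAAAEAAAAAAAAAAAADwAfAAAAAAAAAAAAH8A/gAAAAAAAAAAAP+A/gAAAAAAAAAAAP/B/gAAAAAAAAAAAf/h/gAAAAAAAAAAA//4+AAAAAAAAAAAA//+AAAAAAAAAAAAB///gAAAAAAAAAAAB///wAAAAAAAAAAAB///4AAAAAAAAAAAD///4AAAAAAAAAAAD///wAAAAAAAAAAAD///wAAAAAAAAAAAD///wAAAAAAAAAAAD///gAAAAAAAAAAAB///gAAAAAAAAAAAB///AAAAAAAAAAAAB///AAAAAAAAAAAAA///AAAAAAAAAAAAA///AAAAAAAAAAAAA///AAAAAAAAAAAAAf//AAAAAAAAAAAAAf//gAAAAAAAAAAAAP//gAAAAAAAAAAAAP//gAAAAAAAAAAAAP//wAAAAAAAAAAAAP//wAAAAAAAAAAAAH//wAAAAAAAAAAAAH//wAAAAAAAAAAAAH//wAAAAAAAAAAAAH//wAAAAAAAAAAAAH//4AAAAAAAAAAAAH//4AAAAAAAAAAAAH//wAAAAAAAAAAAAH//wAAAAAAAAAAAAH//gAAAAAAAAAAAAD//AAAAAAAAAAAAAAAAAAAAAAAAAAAAAAAAAAAAAAAAAAAAAAAAAAAAAAAAAAAAAAAAAAAAAIAAAAAAAAAAAAAAA+AAAAAAAAAAAAAAA/AAAAAAAAAAAAAAB/gAcAAAAAAAAAAAD/gA/AAAAAAAAAAAD/wB/wAAAAAAAAAAH/wD/4AAAAAAAAAAH/wD/4AAAAAAAAAAP/wH/8AAAAAAAAAAP/wP/8AAAAAAAAAAf/wP/+AAAAAAAAAAf/wP/+AAAAAAAAAA//wP/8AAAAAAAAAA//wH/8AAAAAAAAAB//4AAwAAAAAAAAAB//8AB4AAAAAAAAAD//+AB8AAAAAAAAAH///gD+AAAAAAAAAf///wD+AAAAAAAAB////4D+AAAAAAAAD////4D/AAAAAAAAD////4D+AAAAAAAAH////8B+AAAAAAAAH////8B+AAAAAAAAP////8B8AAAAAAAAP////8AwAAAAAAAAP////8AAAAAAAAAAH////8AAAAAAAAAAH////4AAAAAAAAAAB////wAAAAAAAAAAA////AAAAAAAAAAAA///8AAAAAAAAAAAAf//4AAAAAAAAAAAAf//wAAAAAAAAAAAAP//wAAAAAAAAAAAAP//wAAAAAAAAAAAAP//wAAAAAAAAAAAAH//4AAAAAAAAAAAAH//4AAAAAAAAAAAAH//8AAAAAAAAAAAAH//8AAAAA="/>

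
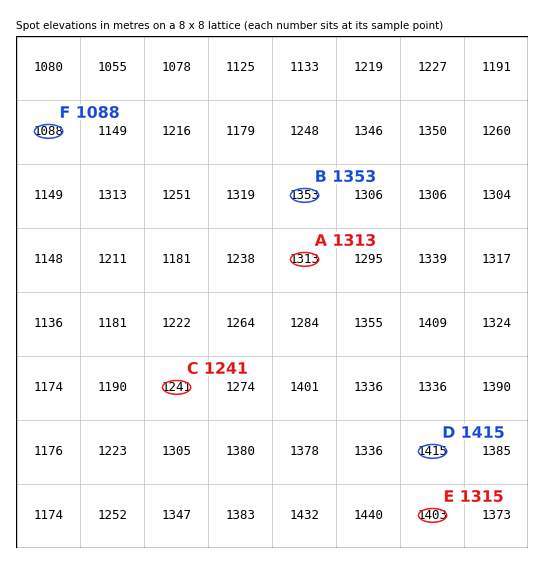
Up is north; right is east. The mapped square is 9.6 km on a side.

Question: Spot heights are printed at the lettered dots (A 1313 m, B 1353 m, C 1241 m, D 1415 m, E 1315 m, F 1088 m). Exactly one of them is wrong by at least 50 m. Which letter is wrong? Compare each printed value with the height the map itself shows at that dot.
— E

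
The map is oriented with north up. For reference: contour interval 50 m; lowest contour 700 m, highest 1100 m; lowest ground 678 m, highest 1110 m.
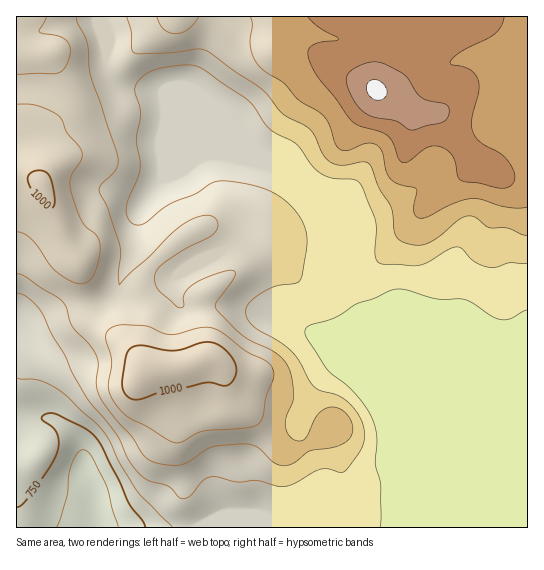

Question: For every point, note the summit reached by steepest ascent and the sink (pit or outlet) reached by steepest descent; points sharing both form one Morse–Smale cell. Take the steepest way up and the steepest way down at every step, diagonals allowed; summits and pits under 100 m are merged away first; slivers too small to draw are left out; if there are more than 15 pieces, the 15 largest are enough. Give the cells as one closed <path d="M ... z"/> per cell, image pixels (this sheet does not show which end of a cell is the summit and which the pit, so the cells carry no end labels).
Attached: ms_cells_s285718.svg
<path d="M102 16l-86 1 0 406 5 1 16-5 16 0 14 10 9 10 7 15 2 19 10 21 2 34 172 0 26-11 19-18 7-3 24-3 29-8 51-2 0-20-9-16-3-24-10-32-2-16-10-11-18-11-6-6-3-24-4-12-16-29 0-17 3-14-18-42-39-32-16-16-16-10-31-32-64-27-16-3-22 0-8-4-10-16-2-43z"/><path d="M527 16l-424 1 2 9 2 43 10 16 8 4 22 0 16 3 64 27 31 32 16 10 16 16 39 32 18 42-3 14 0 17 16 29 4 12 3 24 6 6 18 11 10 11 2 16 10 32 3 24 9 16 0 19-51 3-29 8-24 3-7 3-19 18-25 11 258-1z"/><path d="M53 419l-16 0-21 6 0 102 79 1 0-34-11-25-4-23-13-17z"/>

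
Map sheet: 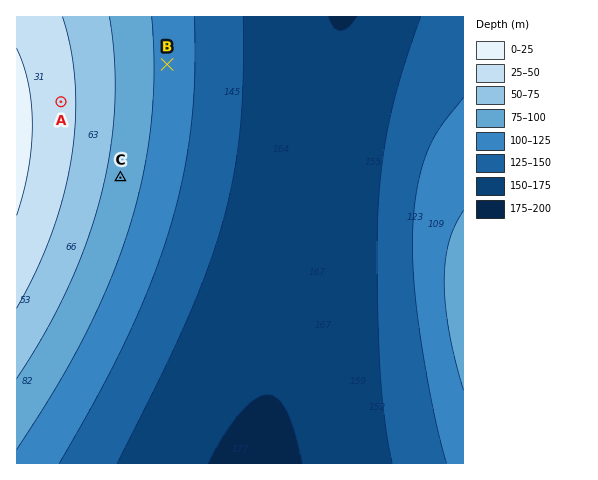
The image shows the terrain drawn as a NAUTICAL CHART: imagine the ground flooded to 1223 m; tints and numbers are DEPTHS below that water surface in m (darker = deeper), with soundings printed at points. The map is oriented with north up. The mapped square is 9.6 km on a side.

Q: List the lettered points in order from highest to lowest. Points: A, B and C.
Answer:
A C B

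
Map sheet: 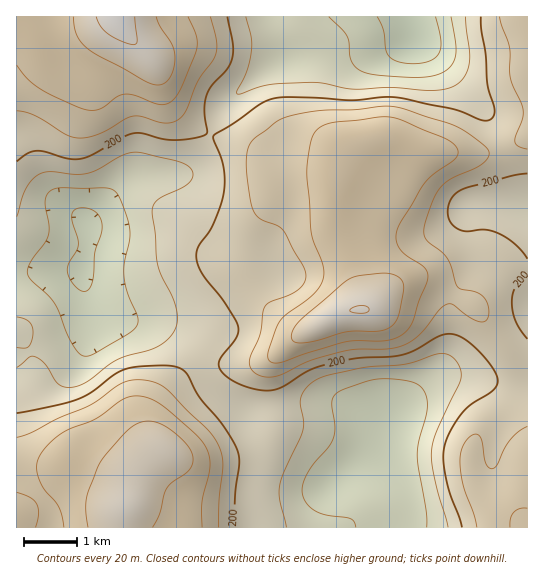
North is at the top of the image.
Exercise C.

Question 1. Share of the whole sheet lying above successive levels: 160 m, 87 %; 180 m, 74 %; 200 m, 56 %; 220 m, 37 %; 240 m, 22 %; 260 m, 7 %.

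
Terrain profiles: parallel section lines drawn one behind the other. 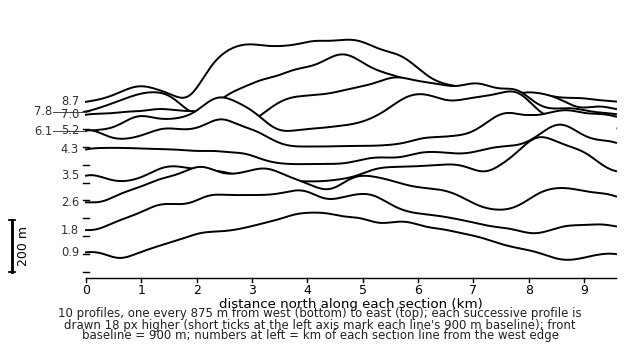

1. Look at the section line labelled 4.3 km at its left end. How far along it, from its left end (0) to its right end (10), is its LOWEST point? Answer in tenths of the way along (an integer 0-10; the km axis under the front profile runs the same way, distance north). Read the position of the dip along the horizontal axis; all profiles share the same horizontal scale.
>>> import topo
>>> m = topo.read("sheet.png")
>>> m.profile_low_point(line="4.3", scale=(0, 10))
4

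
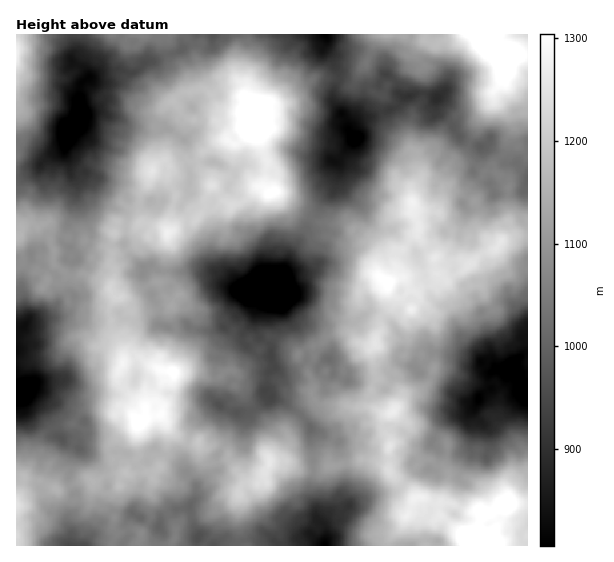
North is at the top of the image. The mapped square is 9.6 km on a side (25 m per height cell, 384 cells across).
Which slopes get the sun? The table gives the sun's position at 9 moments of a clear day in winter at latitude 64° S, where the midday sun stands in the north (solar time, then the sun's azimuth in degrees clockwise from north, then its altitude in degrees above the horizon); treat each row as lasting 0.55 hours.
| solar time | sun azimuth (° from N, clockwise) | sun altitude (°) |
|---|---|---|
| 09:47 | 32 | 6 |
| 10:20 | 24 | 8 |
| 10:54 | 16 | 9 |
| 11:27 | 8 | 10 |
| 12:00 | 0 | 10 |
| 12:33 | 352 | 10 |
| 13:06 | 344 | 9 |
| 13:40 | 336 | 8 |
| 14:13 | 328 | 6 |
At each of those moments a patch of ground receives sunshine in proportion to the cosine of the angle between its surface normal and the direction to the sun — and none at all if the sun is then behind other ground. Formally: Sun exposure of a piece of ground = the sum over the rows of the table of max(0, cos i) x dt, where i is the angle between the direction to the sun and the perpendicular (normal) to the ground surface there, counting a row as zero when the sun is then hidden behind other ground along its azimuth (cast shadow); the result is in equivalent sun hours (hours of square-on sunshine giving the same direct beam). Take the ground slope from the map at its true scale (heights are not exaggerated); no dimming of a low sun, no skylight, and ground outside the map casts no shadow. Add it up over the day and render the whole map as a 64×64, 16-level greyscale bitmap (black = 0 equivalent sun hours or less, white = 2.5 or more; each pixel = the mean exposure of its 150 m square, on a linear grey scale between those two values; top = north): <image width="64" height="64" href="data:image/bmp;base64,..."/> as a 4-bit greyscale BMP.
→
<image width="64" height="64" href="data:image/bmp;base64,Qk12CAAAAAAAAHYAAAAoAAAAQAAAAEAAAAABAAQAAAAAAAAIAAATCwAAEwsAABAAAAAAAAAAAAAAABEREQAiIiIAMzMzAERERABVVVUAZmZmAHd3dwCIiIgAmZmZAKqqqgC7u7sAzMzMAN3d3QDu7u4A////AEQxEAABNDRjRoQlQwAAARERIRAANDETEAAAABEVZmRUVDAAAAAiMzRnVUIQAAAAAAEAAAAVZlRBAAAAN5iGZ0RUMiEAABM0WFIUQgAAAAAAAAAAAAWZhkIAAAKN2YlTIyQ0QQEAASAAABVkIQAAAAAAAAAAAFqVMjI0RJhEESASETQQACAAAAAAASM0MQAAAAAAAAAAA4d3dDRVE3V2EQF3UQASIQAAAAAAACUwIQAAAAAAAAAAJmlzElWKvcl3ZpdTESMgEgAAEQAAAlU0QQAAAAAAAAACNomr3N7/y7rMl0RoYSIjQxIgESIBFXhCERAAAAAAAAABbP/+y5irvblVeJhmVlNCISMjQgA2ZXZEIAABAAAAAAN824h2fO/qh5qIaHjLdVVUQyMQABNWmHMREkQhAAASRoZFRone//65uoh3mrpzNCETUgABM1qpZERGZmd0MkVlM0JYm8y77d2ph6uphkRCEAAAAAAUaclpmqh2eHZ3ZBMyWIZXdkebyrq8yoM0QxAAAAACJFSZec3LdoiHdlUzUiM1REWKmZqJz8h0QzVTEAAAACWYiZm63siId3QiRGN4UBJIu83cyqz+yEIRMzIBEAABZ6y8u6zsmKhDERJBI0MRI47tupeM7tyodWQyIAJFIBM1abqqiIrMpxAAARQyACZ4ialmNHvMiauoZBIkM2dVRUNXiHVVrcykESMRARRCN6dWRFZVV6upiHhlRWdmhlVkRGUxEAOLylITREVliphlMSIkNWd4eWaIZGVEZoZ3d5Y0MAAAFGVTQzaaq6dq3YQiIzESJVVmEkRWd1MzFJh2EBEAAAEjMzVVZVabqVV4mWMiABATREIAAiESIiMjVmMhAAAQJDUjRVdnaGQ1UkirtyEAEiI0MBAAAAEiRTIjISIzI1UjVUV0NFdEMRI0RXdkIRMhEjMhIREAABE1YiJHnblniZmFRDISc3VBABE3UyRVQwAAACFTMiEAIyV3VYiM3IdmialVMzIyESEQACIRE1QxAAAAAjNGQgIiJYmKrfvLt2iqllNEeTIAERIhIBAAERAAAAAAIhNVIUhleYje3Nyod3dVhEispyAUWGVBAAABAAAAABIhAUaIeGZ2iK3tmpl6hWlnitu5ZDWZljIAAAEAAAAAEQAANneGZWh2VDJBEDRYery7hnZlZ2Z3UAAAEQAAAAABAAACVUVEZDUxAAASRGaGVniHVERTJFQQEBERAAAAAAAAAAEVRDMSRVQxESRkVCESIkeIV1MQIQEkIlQAAAIyAAAAADVmQhFHdUUzeXMAAAAAE1Z1VCEQATc1IBIhASAAEAAQMjNCZ4hEZlZlEAAAAAAAI0RWQQACQ0IQAhASAAEBVCIRIlZohjI1d1EAAAAAAAABRVZiIjEUZDIhATEAAAE2VDMmaYl1VUNVIAAAAAAAAASIl1IkhkRUNEAAEBAiI1Y0eYd1YxAAABEAAAAAAAAAAUZmd4mWeHVmVBAAAjI0VEZmY3ZmIAAAAAAAAAAAAAAAEjV4mHd3YyRUZCABEgJFQ0NGNVQQAAAAAAAAAAAAAAABJHyoZTRGhnmpMQAAABFXMzVVRDEBABAAAAAAAAABERI0RZmIchR5eohnMhAxAkNFZ1EAIiIREQAAAAAAAAAiJGNnialiNYmHZWiHQ1MiJHZ2VnQzU2ZCAAAAAAAAACNDNViWVGUzQ1aHy8mYdmZVaZioZXVpuoQgAAAAAAABFFVYq4UgElUhWKm8poapu7mqqZvIaJm4lmMRAAAAAAE1eKq6h0MzMzRYmZq8qrve2quZiERlZXZXZENDAAAAATaczaZXlkNYh2dEiqvO3Jy8mYmrlkIBJDd0JIdAAQElZ3q6dlZ3iIioUVdoqbt5mZmIqqiHUgADZUMDZTI3Z2d4dXi5lSR4hnZGeZQ0NXu3l4dmd1UyEBI0VnU1WIind3Vmh724ZppkWHaYQzZURnd4dVQjVlMyM0RGh0NohmaHZ4iImph4mXaHhlZDZ2MTRHmGM1ZldndFY1ZjEBEzaYdVZ1ZkabuImYhUI2VVQiETaHZ4ebyZmXdmQQAAAAR4dUQxNop4qGeIRWZURCESQhE1aJqZZ5y6qYhlAAAAAkMhEhE3mZqqdnZWqEIQABIREjRGdlRombuphnUyMwABAAEzNEM2Zmirypd2MAAAAgADQ0aGVmZ5d5ciVnhhAAABEjM0QQFFmrzNyFIgAAAAABIgEzVohkREMSEUNWVCVVNEISMQAEeZu6unMxAAAAARIhADRHhjIjICNWRlQ1iFRUESERABNnmXQzUyQQAAADVBERARMzI2ZCJGZWVmaFZEEyNCAAACJXcwACMyAAACNWZkQiIlVWaIZFIleXV4d2h1V0EAAAACIgAAATIhEAEiNFUhFWRau5i6UyNUZ4nO67l0EAAAEyAAAAAANEIAAREjQwE0ZXmHi9y6h3RGmb3tqGEgNBAREAAAAAAldhERIjREMBEiJJu8u7q6dWiqu7mYljRVEAAAAAAAAAIzMRMUZlVDEBIRA5qJrczcm7yr7Nu/uFRBAAAREAAAAAIjIDQzMgABAAAAEleqnN7e3+y+zc3YZWQQAAEQAAAAAjIQMkIAAAAAAAAAFJmq7u3tvLuoiqlEVBAAIQAAAAARVnZ3RFEAAAACMQARJHV47cu5dohmeWMRAAABATEQATWJqoVmMhAAABQRI0IlmHd7mcunioaFYxAAABRVdiAAEznL"/>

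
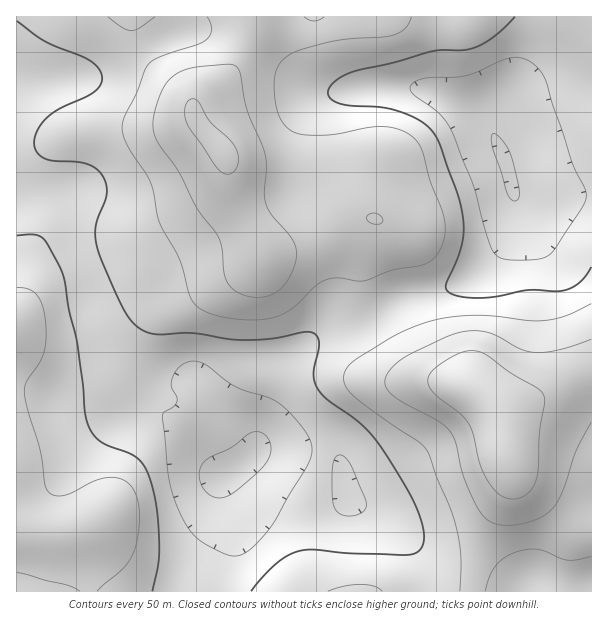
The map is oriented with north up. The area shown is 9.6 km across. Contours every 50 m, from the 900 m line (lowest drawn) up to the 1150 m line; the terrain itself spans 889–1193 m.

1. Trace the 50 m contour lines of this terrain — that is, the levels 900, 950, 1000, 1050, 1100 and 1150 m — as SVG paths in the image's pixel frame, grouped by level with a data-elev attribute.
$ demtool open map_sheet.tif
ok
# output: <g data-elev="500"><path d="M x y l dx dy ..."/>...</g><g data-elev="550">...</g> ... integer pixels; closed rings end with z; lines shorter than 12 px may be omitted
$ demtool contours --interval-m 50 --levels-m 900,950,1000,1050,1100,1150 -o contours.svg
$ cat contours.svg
<g data-elev="900"><path d="M213 497l-8-6-5-11 0-10 4-8 6-5 22-10 19-14 7-1 6 2 5 6 2 9-2 9-5 7-12 12-21 17-9 4z"/><path d="M512 200l-5-6-15-47-1-10 3-4 4 3 8 9 7 18 6 31-1 6-3 1z"/></g><g data-elev="950"><path d="M230 555l-26-12-12-10-13-23-10-28-7-66 2-4 10-6 3-5 0-5-6-10 2-11 7-9 9-4 8-1 6 2 33 24 31 10 11 5 10 9 12 14 8 10 3 9 1 9-4 11-37 63-13 15-10 9-9 5z"/><path d="M342 515l-7-7-3-13 1-31 2-6 4-3 6 2 6 9 15 38-2 6-5 4-9 2z"/><path d="M509 260l-12-4-6-9-18-62-24-59-12-15-23-16-4-5 0-3 3-4 9-4 43-3 12-4 26-12 13-3 8 2 7 3 8 7 5 8 28 85 13 26 1 7-1 6-4 8-30 45-6 3-8 2z"/></g><g data-elev="1000"><path d="M152 591l6-27 1-22-3-36-7-31-5-10-7-7-9-5-26-10-6-5-5-7-6-17-2-30-6-40-8-33-4-27-3-12-14-27-6-7-9-4-16 2"/><path d="M591 267l-6 9-6 7-7 5-9 3-35-1-31 6-17 2-18-1-13-4-3-3 0-5 15-37 2-14 0-13-5-27-18-48-5-11-11-12-19-9-22-7-41-3-9-3-5-6 1-6 4-6 8-6 12-5 40-9 39-12 32-1 13-3 19-12 19-18"/><path d="M17 21l28 20 44 19 8 6 4 8 0 9-6 8-37 19-14 10-7 12-3 12 3 8 7 6 9 3 22 1 11 2 10 5 7 8 3 8 1 9-11 30-1 9 1 10 4 14 14 31 9 21 7 11 13 10 15 4 34-1 36 6 20 1 27-2 30-6 9 1 3 3 2 6-5 32 0 7 4 8 9 10 30 21 16 17 26 39 18 33 5 16 2 12-2 10-6 6-14 2-54-2-34-3-14 1-12 4-10 7-15 14-12 15"/></g><g data-elev="1050"><path d="M97 591l26-23 10-14 4-12 2-15 0-15-1-12-4-9-5-7-6-4-9-3-18 3-24 13-9 3-10-1-6-5-2-7-5-33-12-39-4-19 3-11 12-18 5-12 2-15-1-19-3-14-6-9-7-5-12-1"/><path d="M382 591l-8-5-14-2-16 2-16 5"/><path d="M485 591l5-15 6-10 8-8 12-6 12-3 11 1 30 10 22-4"/><path d="M17 572l51 13 12 6"/><path d="M591 304l-25 12-20 4-16 1-35-5-19-1-24 2-21 4-21 7-20 10-34 21-11 12-1 6 0 6 8 12 32 24 35 23 9 10 9 27 14 31 6 20 4 27-1 34"/><path d="M108 17l15 11 9 3 8-3 15-11"/><path d="M207 17l4 7 1 6-3 6-3 4-9 5-38 12-11 8-12 28-12 24-2 14 6 16 22 35 9 39 21 39 9 33 4 9 8 7 12 6 18 3 21 2 18-2 15-5 12-8 18-19 11-6 12-2 19 3 9-1 26-10 33-6 9-6 6-9 5-15-1-16-14-38-8-30-8-12-13-8-18-3-15 1-39 7-20 0-12-2-8-4-7-7-4-10-3-13-1-16 2-12 5-9 9-7 13-6 30-8 60-6 12-7 6-11"/><path d="M324 17l-5 3-5 1-10-4"/></g><g data-elev="1100"><path d="M591 339l-31 11-24 3-15-4-23-12-10-5-12-1-14 1-18 6-39 19-14 12-4 6-2 6 2 8 7 7 43 24 13 11 6 12 8 36 12 26 10 14 12 6 14 0 16-3 15-6 9-7 9-15 15-44 15-28"/><path d="M254 297l16-2 8-4 6-6 6-9 5-12 2-9-2-9-5-10-20-23-4-9-2-10 2-26-1-12-3-12-15-34-8-41-5-4-6-1-40 5-15 7-10 13-9 27-1 9 1 9 5 11 20 28 18 36 21 28 4 12 2 24 4 11 10 9z"/><path d="M373 224l8-1 2-2-2-5-6-3-7 2-1 4z"/></g><g data-elev="1150"><path d="M507 498l9 1 8-3 6-5 6-9 2-12 1-35 6-31-1-8-6-7-28-16-25-19-11-3-12 1-14 7-14 10-6 8 0 7 7 11 24 18 8 9 6 10 6 29 6 14 10 16z"/><path d="M226 174l7-1 4-7 1-8-2-9-6-9-21-20-11-19-3-2-4 0-4 3-2 7 0 7 3 9 28 42 5 5z"/></g>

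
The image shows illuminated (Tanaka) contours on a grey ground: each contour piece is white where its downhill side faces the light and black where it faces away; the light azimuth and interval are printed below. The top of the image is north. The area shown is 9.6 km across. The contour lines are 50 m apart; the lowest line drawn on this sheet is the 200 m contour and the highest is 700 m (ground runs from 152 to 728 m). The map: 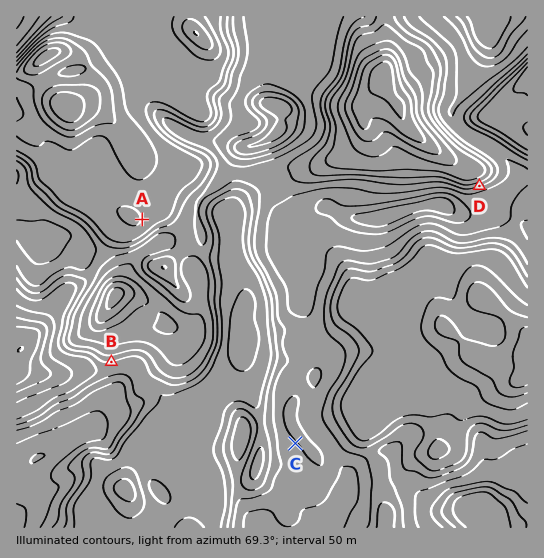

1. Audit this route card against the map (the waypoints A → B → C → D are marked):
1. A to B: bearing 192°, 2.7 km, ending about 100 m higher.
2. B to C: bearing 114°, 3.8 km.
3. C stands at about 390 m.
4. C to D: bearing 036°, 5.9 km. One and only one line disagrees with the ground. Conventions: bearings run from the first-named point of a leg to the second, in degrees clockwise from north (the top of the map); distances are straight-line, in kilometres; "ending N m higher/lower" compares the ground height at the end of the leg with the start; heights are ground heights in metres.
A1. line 1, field sense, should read lower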